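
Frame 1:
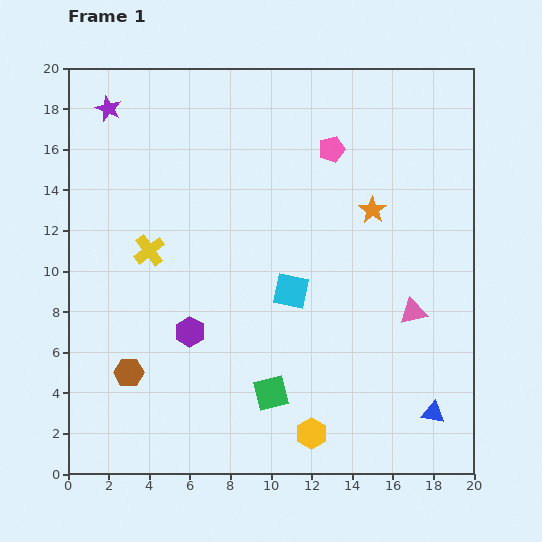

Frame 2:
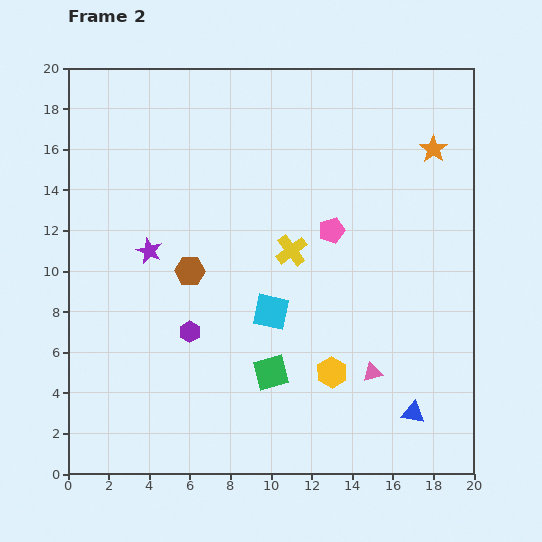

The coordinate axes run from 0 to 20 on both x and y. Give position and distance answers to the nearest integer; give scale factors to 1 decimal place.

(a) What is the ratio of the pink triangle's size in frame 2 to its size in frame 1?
0.7×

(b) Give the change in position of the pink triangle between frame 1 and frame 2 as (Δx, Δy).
(-2, -3)

The pink triangle was at (17, 8) in frame 1 and (15, 5) in frame 2.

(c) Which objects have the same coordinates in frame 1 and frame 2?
the purple hexagon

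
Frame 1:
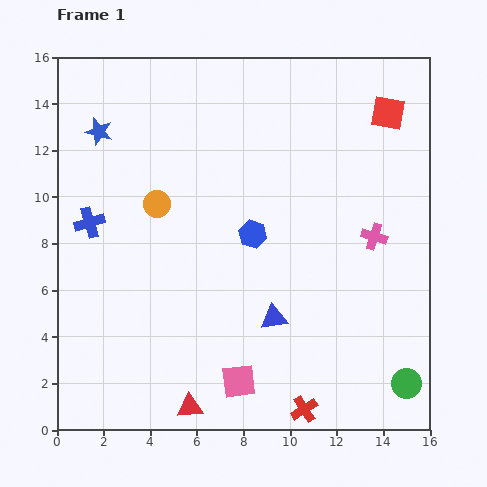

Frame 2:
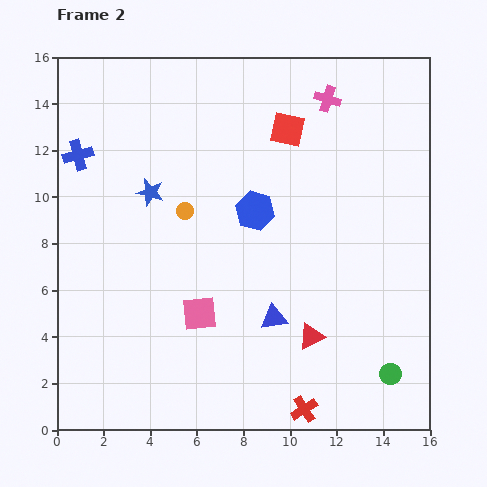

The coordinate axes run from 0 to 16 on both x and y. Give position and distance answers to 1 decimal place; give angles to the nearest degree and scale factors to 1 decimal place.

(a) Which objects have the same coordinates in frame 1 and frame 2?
the red cross, the blue triangle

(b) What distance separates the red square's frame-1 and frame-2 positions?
4.4

The red square moved from (14.2, 13.6) to (9.9, 12.9), a distance of √(4.3² + 0.7²) ≈ 4.4.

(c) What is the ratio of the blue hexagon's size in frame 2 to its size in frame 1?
1.4×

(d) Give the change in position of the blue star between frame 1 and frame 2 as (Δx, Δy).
(2.2, -2.6)

The blue star was at (1.8, 12.8) in frame 1 and (4.0, 10.2) in frame 2.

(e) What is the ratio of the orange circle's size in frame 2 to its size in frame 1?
0.6×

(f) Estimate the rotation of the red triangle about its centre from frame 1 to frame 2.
21° counter-clockwise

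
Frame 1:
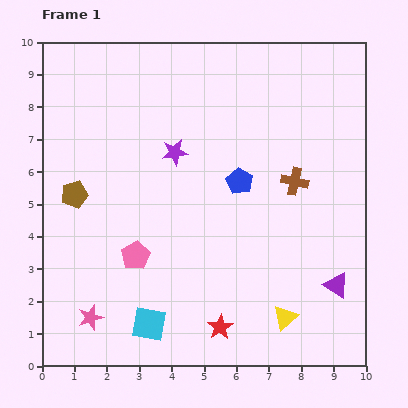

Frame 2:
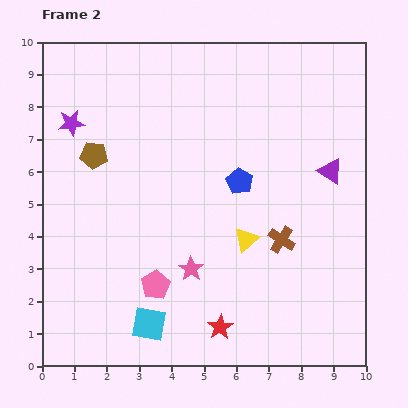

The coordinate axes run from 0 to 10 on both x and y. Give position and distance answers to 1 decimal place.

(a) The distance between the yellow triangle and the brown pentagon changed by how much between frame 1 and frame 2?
-2.1

Distance in frame 1: 7.5. Distance in frame 2: 5.4.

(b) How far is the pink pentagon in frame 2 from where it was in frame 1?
1.1

The pink pentagon moved from (2.9, 3.4) to (3.5, 2.5), a distance of √(0.6² + 0.9²) ≈ 1.1.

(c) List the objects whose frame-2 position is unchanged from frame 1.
the blue pentagon, the cyan square, the red star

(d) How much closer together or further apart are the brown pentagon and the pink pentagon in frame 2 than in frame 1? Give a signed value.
+1.7

Distance in frame 1: 2.7. Distance in frame 2: 4.4.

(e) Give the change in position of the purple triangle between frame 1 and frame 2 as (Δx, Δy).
(-0.2, 3.5)

The purple triangle was at (9.1, 2.5) in frame 1 and (8.9, 6.0) in frame 2.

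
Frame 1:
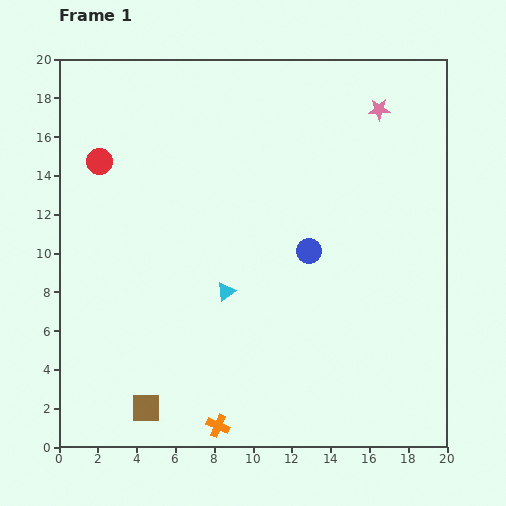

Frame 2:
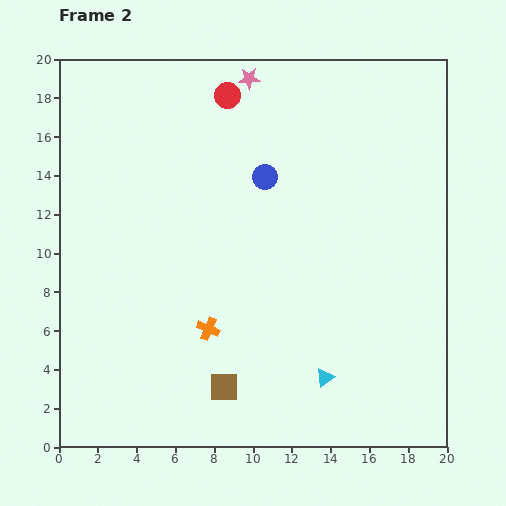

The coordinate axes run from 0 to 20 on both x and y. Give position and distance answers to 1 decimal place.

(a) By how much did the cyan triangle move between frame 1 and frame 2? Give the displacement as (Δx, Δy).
(5.1, -4.4)

The cyan triangle was at (8.6, 8.0) in frame 1 and (13.7, 3.6) in frame 2.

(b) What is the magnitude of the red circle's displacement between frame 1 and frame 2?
7.4

The red circle moved from (2.1, 14.7) to (8.7, 18.1), a distance of √(6.6² + 3.4²) ≈ 7.4.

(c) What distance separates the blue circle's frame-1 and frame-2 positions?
4.4

The blue circle moved from (12.9, 10.1) to (10.6, 13.9), a distance of √(2.3² + 3.8²) ≈ 4.4.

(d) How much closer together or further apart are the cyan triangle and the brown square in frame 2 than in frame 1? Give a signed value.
-2.1

Distance in frame 1: 7.3. Distance in frame 2: 5.2.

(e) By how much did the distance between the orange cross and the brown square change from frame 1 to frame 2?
-0.7

Distance in frame 1: 3.8. Distance in frame 2: 3.1.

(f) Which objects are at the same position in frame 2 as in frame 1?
none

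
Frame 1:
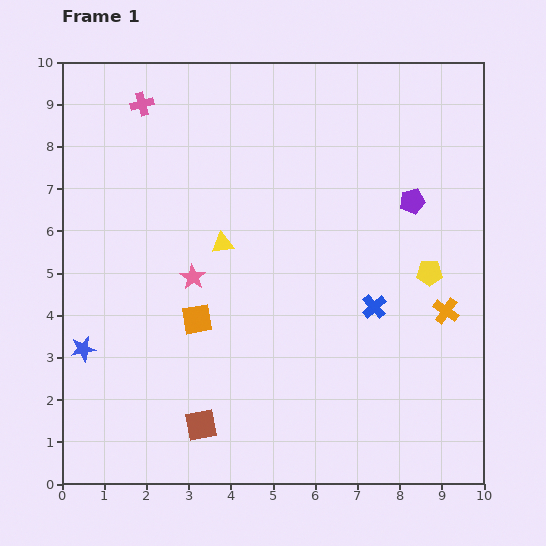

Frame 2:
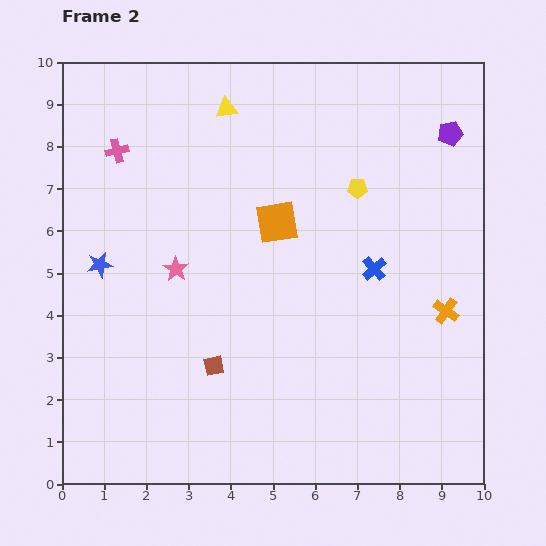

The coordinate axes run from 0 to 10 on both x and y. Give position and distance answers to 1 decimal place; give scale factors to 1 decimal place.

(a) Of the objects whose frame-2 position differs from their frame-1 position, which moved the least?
the pink star

(moved 0.4)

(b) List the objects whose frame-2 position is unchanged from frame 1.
the orange cross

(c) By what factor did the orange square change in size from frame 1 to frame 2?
1.4×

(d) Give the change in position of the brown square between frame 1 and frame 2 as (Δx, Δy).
(0.3, 1.4)

The brown square was at (3.3, 1.4) in frame 1 and (3.6, 2.8) in frame 2.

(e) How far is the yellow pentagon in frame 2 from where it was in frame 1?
2.6

The yellow pentagon moved from (8.7, 5.0) to (7.0, 7.0), a distance of √(1.7² + 2.0²) ≈ 2.6.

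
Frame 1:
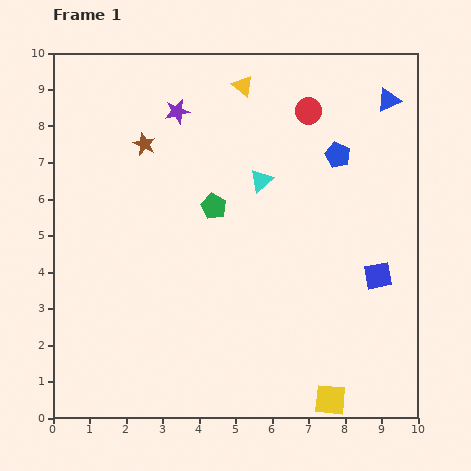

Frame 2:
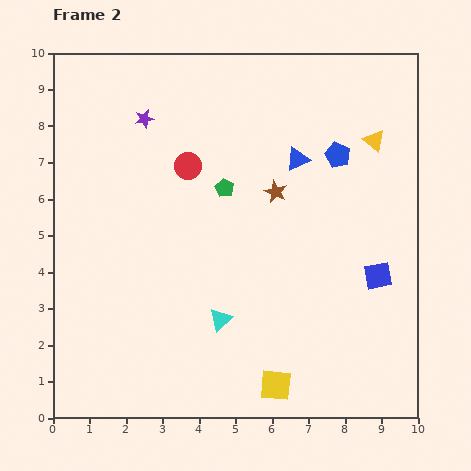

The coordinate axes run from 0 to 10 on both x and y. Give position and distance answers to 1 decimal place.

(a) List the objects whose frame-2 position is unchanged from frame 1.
the blue pentagon, the blue square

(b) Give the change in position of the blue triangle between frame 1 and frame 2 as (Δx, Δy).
(-2.5, -1.6)

The blue triangle was at (9.2, 8.7) in frame 1 and (6.7, 7.1) in frame 2.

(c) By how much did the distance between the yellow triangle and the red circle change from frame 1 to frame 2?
+3.2

Distance in frame 1: 1.9. Distance in frame 2: 5.1.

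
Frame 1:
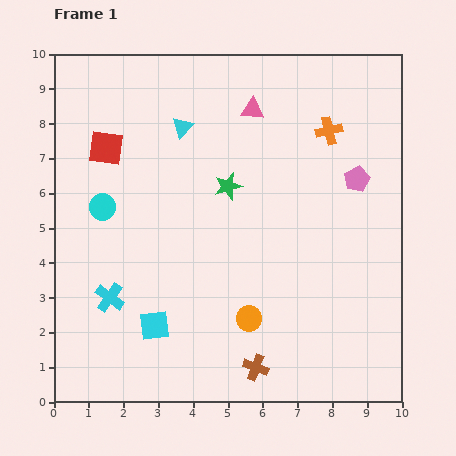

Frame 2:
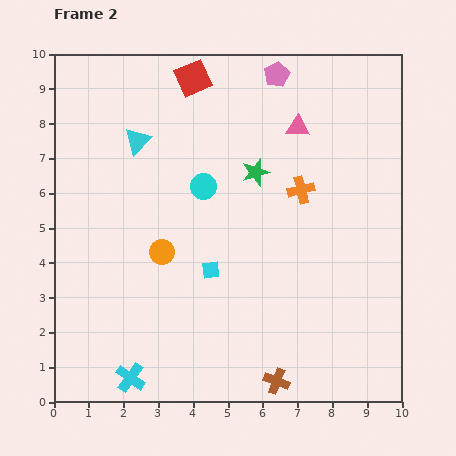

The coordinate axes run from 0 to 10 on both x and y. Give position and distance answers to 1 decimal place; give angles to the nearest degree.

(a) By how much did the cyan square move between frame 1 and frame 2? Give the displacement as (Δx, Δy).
(1.6, 1.6)

The cyan square was at (2.9, 2.2) in frame 1 and (4.5, 3.8) in frame 2.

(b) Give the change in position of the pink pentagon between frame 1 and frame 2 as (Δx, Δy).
(-2.3, 3.0)

The pink pentagon was at (8.7, 6.4) in frame 1 and (6.4, 9.4) in frame 2.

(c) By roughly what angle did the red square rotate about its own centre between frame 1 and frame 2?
31° counter-clockwise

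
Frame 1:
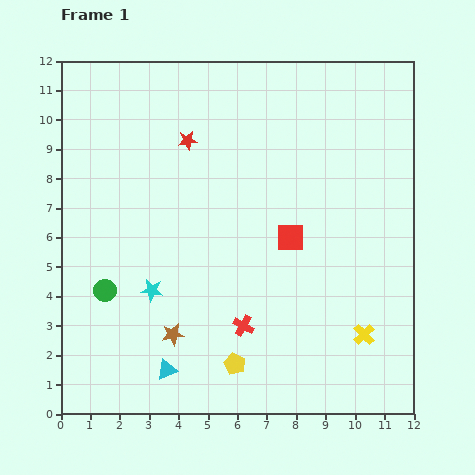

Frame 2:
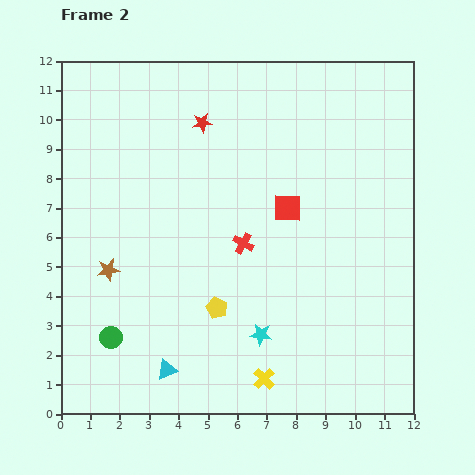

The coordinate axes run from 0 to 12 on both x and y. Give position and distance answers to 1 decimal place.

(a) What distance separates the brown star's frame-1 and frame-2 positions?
3.1

The brown star moved from (3.8, 2.7) to (1.6, 4.9), a distance of √(2.2² + 2.2²) ≈ 3.1.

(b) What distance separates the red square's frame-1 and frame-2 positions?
1.0

The red square moved from (7.8, 6.0) to (7.7, 7.0), a distance of √(0.1² + 1.0²) ≈ 1.0.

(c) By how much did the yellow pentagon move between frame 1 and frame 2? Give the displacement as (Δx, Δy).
(-0.6, 1.9)

The yellow pentagon was at (5.9, 1.7) in frame 1 and (5.3, 3.6) in frame 2.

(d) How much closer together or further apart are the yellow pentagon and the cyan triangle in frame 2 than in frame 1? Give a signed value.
+0.4

Distance in frame 1: 2.3. Distance in frame 2: 2.7.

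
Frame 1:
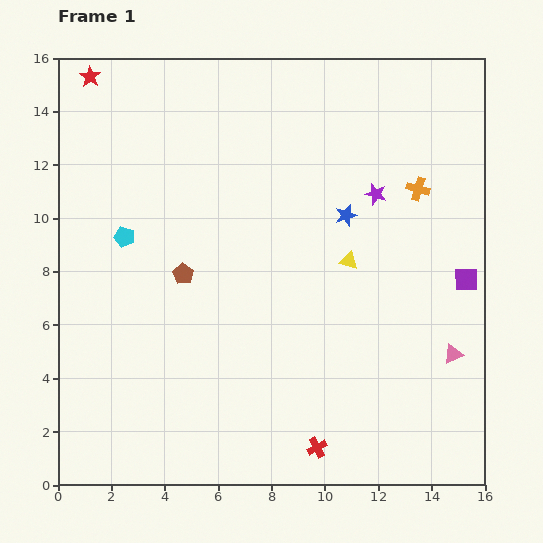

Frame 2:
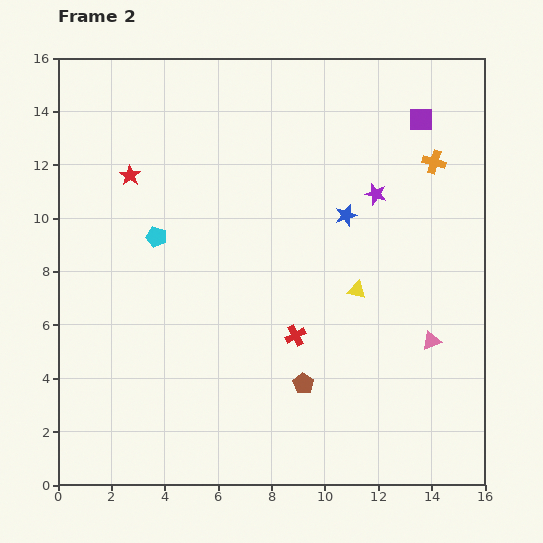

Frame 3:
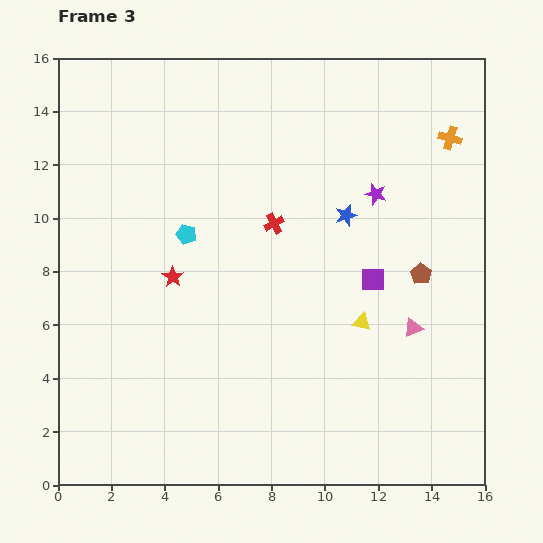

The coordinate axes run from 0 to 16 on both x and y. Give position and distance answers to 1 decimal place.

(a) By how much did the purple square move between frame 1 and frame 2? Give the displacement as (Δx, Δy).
(-1.7, 6.0)

The purple square was at (15.3, 7.7) in frame 1 and (13.6, 13.7) in frame 2.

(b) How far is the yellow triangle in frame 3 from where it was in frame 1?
2.4

The yellow triangle moved from (10.9, 8.4) to (11.4, 6.1), a distance of √(0.5² + 2.3²) ≈ 2.4.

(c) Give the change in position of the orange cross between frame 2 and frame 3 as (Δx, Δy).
(0.6, 0.9)

The orange cross was at (14.1, 12.1) in frame 2 and (14.7, 13.0) in frame 3.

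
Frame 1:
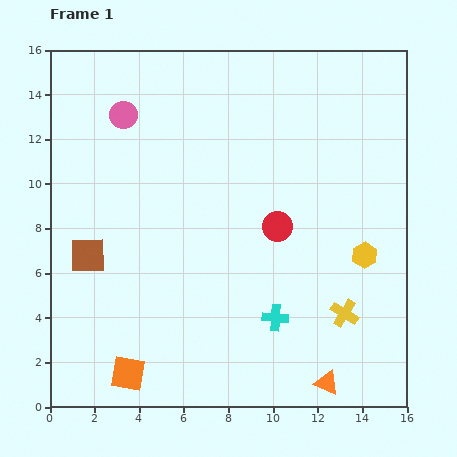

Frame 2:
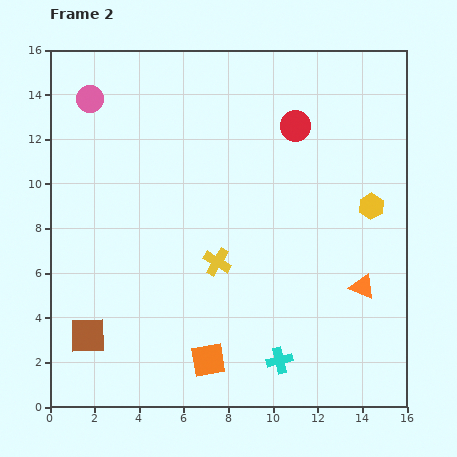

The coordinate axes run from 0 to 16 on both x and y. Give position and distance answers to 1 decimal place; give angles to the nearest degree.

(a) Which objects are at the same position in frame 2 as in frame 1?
none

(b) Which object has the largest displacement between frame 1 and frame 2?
the yellow cross

(moved 6.1; next 4.6)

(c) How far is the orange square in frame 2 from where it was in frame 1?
3.6

The orange square moved from (3.5, 1.5) to (7.1, 2.1), a distance of √(3.6² + 0.6²) ≈ 3.6.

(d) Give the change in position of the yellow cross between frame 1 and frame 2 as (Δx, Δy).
(-5.7, 2.3)

The yellow cross was at (13.2, 4.2) in frame 1 and (7.5, 6.5) in frame 2.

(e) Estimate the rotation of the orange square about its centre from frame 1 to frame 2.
19° counter-clockwise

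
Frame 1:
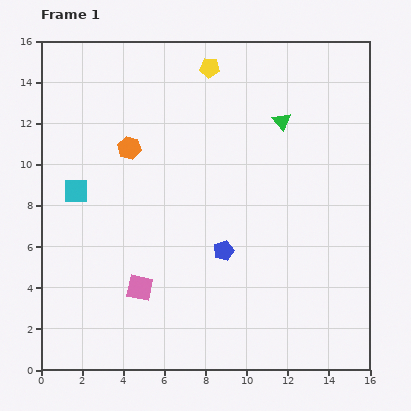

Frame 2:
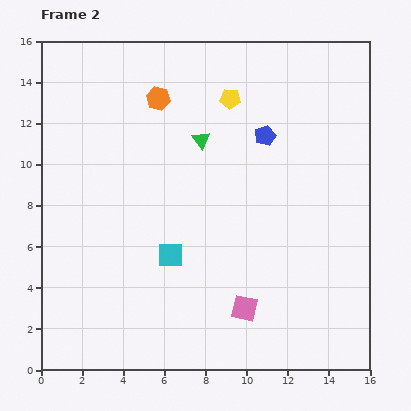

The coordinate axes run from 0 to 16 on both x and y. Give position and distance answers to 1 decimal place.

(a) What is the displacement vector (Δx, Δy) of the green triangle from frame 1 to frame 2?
(-3.9, -0.9)

The green triangle was at (11.7, 12.1) in frame 1 and (7.8, 11.2) in frame 2.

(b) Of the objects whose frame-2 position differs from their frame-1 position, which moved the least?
the yellow pentagon

(moved 1.8)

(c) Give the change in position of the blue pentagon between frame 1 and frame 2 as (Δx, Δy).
(2.0, 5.6)

The blue pentagon was at (8.9, 5.8) in frame 1 and (10.9, 11.4) in frame 2.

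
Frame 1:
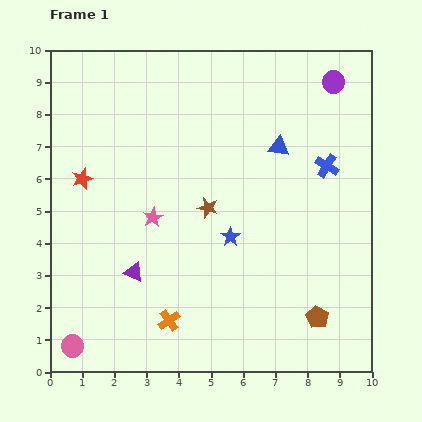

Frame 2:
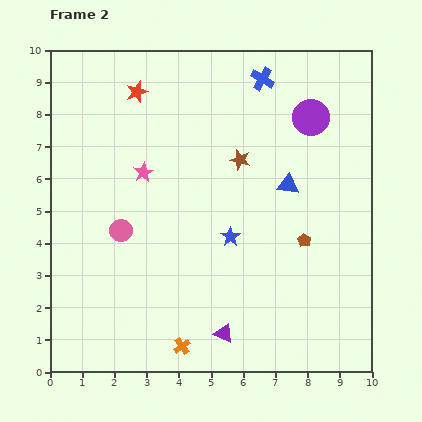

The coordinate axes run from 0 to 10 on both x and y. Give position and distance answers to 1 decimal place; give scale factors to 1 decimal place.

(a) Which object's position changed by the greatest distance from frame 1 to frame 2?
the pink circle

(moved 3.9; next 3.4)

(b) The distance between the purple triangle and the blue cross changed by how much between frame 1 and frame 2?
+1.2

Distance in frame 1: 6.8. Distance in frame 2: 8.0.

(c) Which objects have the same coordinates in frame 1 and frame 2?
the blue star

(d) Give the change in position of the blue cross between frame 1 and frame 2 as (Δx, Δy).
(-2.0, 2.7)

The blue cross was at (8.6, 6.4) in frame 1 and (6.6, 9.1) in frame 2.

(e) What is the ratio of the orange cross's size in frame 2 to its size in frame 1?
0.8×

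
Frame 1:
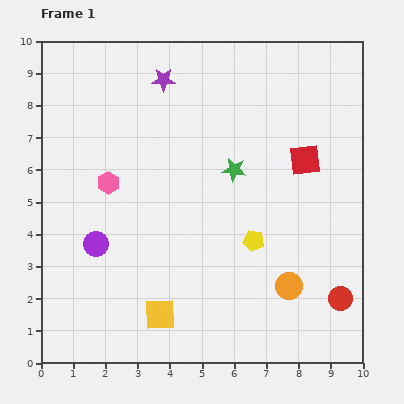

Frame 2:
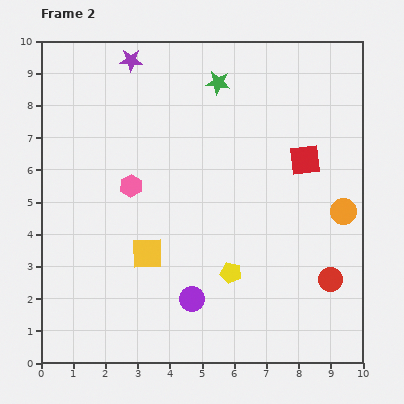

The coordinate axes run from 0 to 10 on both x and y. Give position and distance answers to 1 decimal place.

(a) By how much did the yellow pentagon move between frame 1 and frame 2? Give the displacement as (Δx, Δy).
(-0.7, -1.0)

The yellow pentagon was at (6.6, 3.8) in frame 1 and (5.9, 2.8) in frame 2.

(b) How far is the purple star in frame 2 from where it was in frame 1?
1.2

The purple star moved from (3.8, 8.8) to (2.8, 9.4), a distance of √(1.0² + 0.6²) ≈ 1.2.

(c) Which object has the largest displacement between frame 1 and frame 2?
the purple circle

(moved 3.4; next 2.9)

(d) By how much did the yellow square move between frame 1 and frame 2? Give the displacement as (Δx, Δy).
(-0.4, 1.9)

The yellow square was at (3.7, 1.5) in frame 1 and (3.3, 3.4) in frame 2.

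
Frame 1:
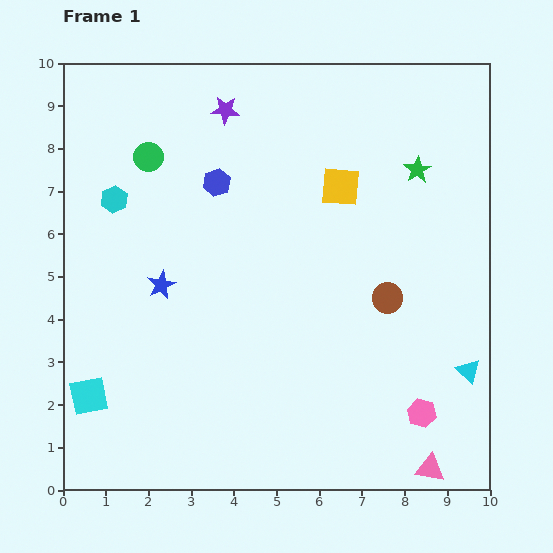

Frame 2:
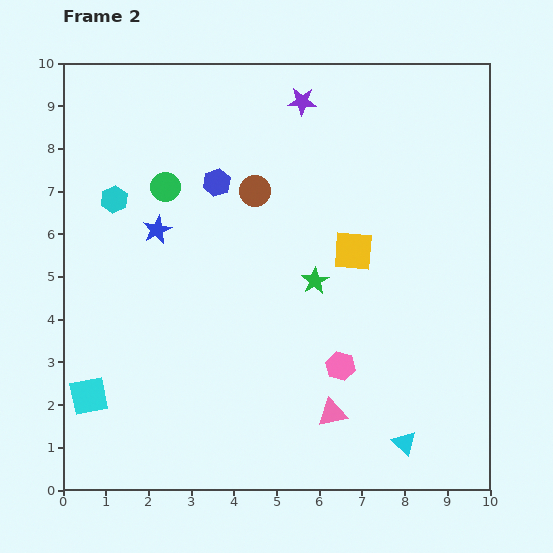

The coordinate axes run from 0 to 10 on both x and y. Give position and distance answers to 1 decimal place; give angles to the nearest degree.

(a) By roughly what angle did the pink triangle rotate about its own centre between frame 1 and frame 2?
22° counter-clockwise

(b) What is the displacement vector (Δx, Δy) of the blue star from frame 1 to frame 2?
(-0.1, 1.3)

The blue star was at (2.3, 4.8) in frame 1 and (2.2, 6.1) in frame 2.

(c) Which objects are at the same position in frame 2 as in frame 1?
the cyan hexagon, the cyan square, the blue hexagon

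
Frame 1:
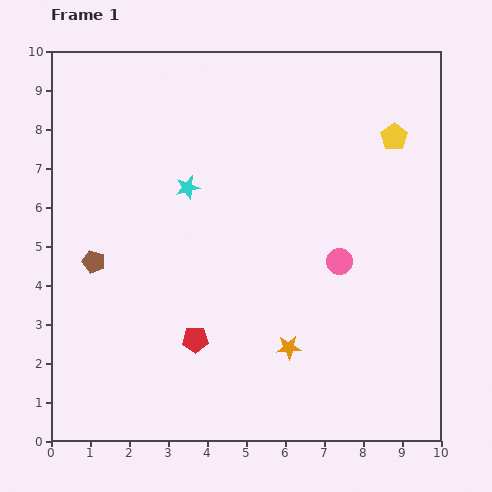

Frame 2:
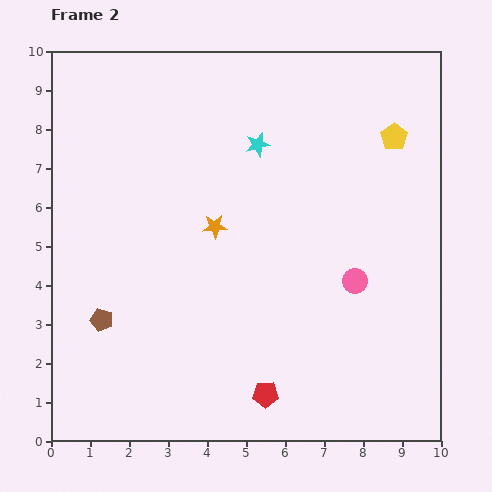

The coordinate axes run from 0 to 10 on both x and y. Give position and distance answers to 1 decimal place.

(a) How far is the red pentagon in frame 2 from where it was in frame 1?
2.3

The red pentagon moved from (3.7, 2.6) to (5.5, 1.2), a distance of √(1.8² + 1.4²) ≈ 2.3.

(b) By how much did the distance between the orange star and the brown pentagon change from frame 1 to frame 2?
-1.7

Distance in frame 1: 5.5. Distance in frame 2: 3.8.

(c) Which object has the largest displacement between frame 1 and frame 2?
the orange star

(moved 3.6; next 2.3)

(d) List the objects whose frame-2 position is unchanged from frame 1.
the yellow pentagon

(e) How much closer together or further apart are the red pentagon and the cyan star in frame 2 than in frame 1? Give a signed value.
+2.5

Distance in frame 1: 3.9. Distance in frame 2: 6.4.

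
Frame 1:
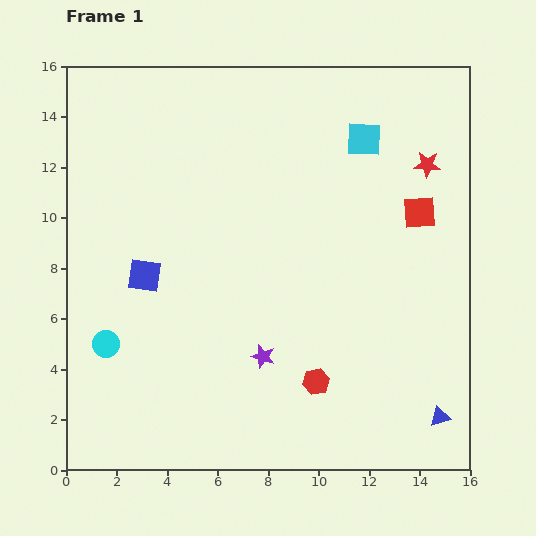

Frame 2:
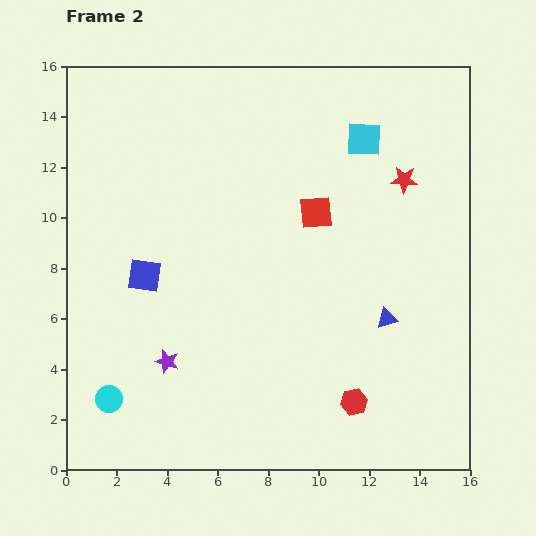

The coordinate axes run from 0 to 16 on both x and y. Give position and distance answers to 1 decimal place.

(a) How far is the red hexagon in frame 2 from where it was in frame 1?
1.7

The red hexagon moved from (9.9, 3.5) to (11.4, 2.7), a distance of √(1.5² + 0.8²) ≈ 1.7.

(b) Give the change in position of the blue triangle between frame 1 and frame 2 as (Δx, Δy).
(-2.1, 3.9)

The blue triangle was at (14.8, 2.1) in frame 1 and (12.7, 6.0) in frame 2.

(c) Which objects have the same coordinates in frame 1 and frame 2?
the blue square, the cyan square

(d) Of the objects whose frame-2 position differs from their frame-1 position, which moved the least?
the red star

(moved 1.1)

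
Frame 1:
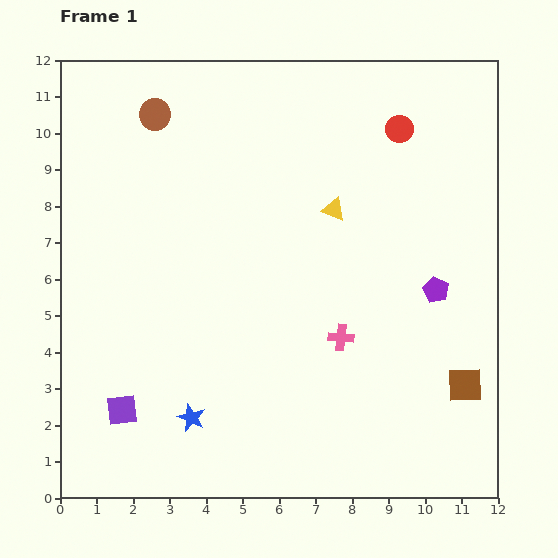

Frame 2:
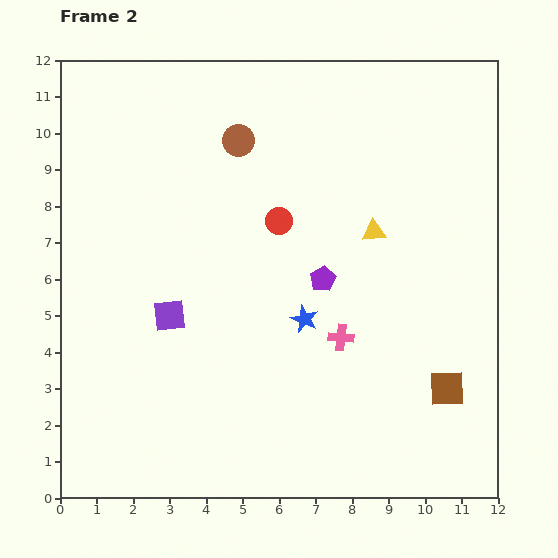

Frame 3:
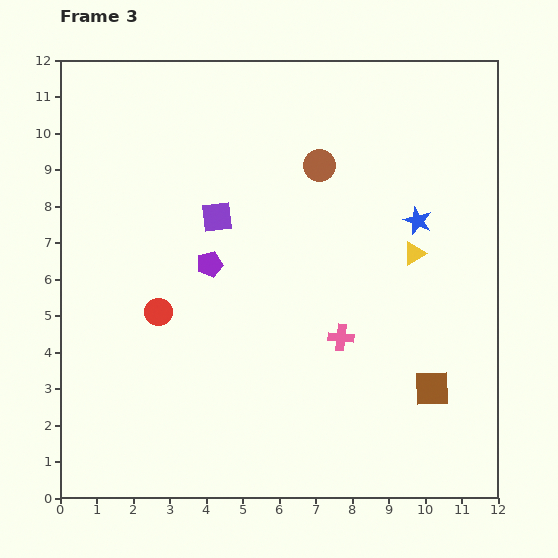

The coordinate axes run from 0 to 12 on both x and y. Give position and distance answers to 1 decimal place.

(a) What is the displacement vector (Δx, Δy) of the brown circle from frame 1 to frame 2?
(2.3, -0.7)

The brown circle was at (2.6, 10.5) in frame 1 and (4.9, 9.8) in frame 2.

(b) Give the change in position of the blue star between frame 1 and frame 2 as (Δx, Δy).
(3.1, 2.7)

The blue star was at (3.6, 2.2) in frame 1 and (6.7, 4.9) in frame 2.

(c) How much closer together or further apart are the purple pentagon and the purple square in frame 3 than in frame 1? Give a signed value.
-7.9

Distance in frame 1: 9.2. Distance in frame 3: 1.3.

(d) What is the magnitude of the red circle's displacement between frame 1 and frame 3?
8.3

The red circle moved from (9.3, 10.1) to (2.7, 5.1), a distance of √(6.6² + 5.0²) ≈ 8.3.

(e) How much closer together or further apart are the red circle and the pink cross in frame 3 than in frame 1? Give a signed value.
-0.9

Distance in frame 1: 5.9. Distance in frame 3: 5.0.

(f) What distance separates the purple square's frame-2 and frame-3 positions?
3.0

The purple square moved from (3.0, 5.0) to (4.3, 7.7), a distance of √(1.3² + 2.7²) ≈ 3.0.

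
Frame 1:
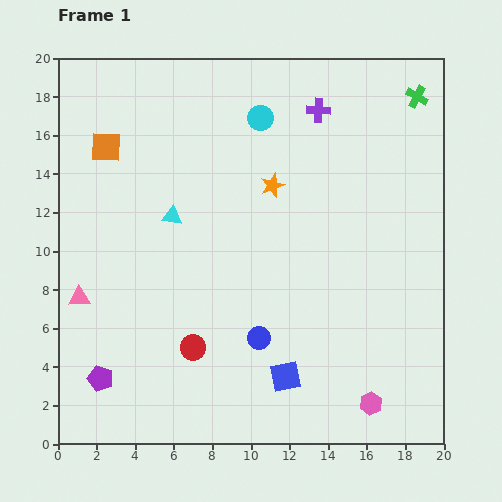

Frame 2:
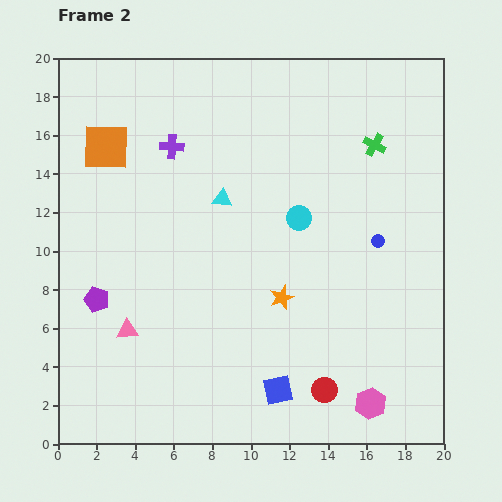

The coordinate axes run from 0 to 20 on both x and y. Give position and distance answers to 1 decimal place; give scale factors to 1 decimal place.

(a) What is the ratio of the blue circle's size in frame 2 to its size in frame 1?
0.6×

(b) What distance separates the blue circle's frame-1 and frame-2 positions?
8.0

The blue circle moved from (10.4, 5.5) to (16.6, 10.5), a distance of √(6.2² + 5.0²) ≈ 8.0.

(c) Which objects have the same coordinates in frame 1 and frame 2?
the orange square, the pink hexagon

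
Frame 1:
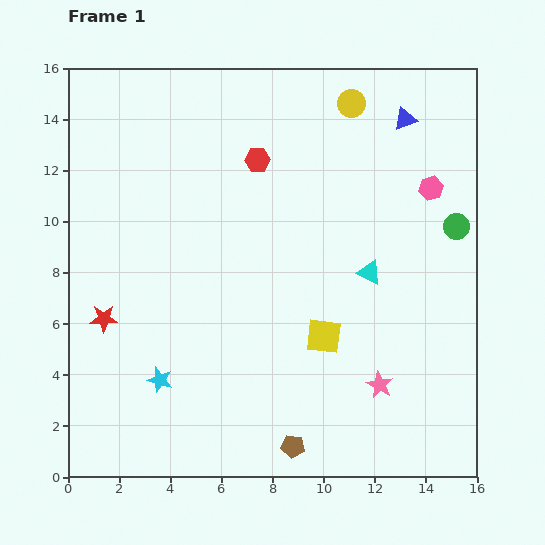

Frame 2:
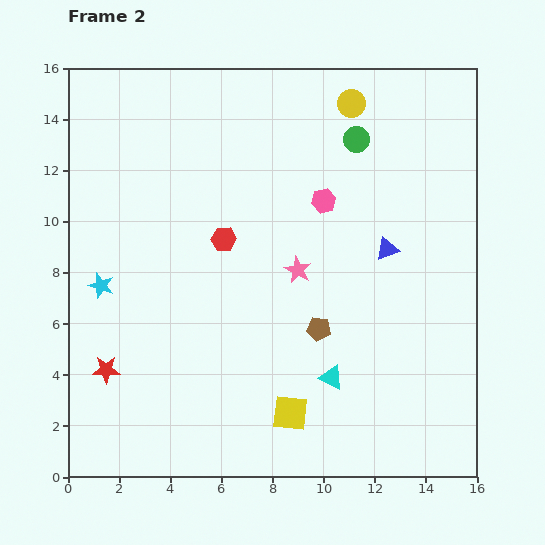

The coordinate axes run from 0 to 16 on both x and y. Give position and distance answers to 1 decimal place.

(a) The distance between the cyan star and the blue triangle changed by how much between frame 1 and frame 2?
-2.7

Distance in frame 1: 14.0. Distance in frame 2: 11.3.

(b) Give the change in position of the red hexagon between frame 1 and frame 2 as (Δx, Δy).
(-1.3, -3.1)

The red hexagon was at (7.4, 12.4) in frame 1 and (6.1, 9.3) in frame 2.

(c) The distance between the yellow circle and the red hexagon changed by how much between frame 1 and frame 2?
+3.0

Distance in frame 1: 4.3. Distance in frame 2: 7.3.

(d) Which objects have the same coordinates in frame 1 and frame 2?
the yellow circle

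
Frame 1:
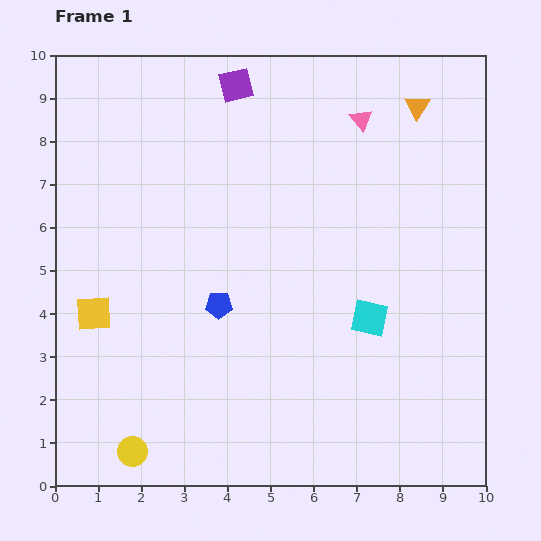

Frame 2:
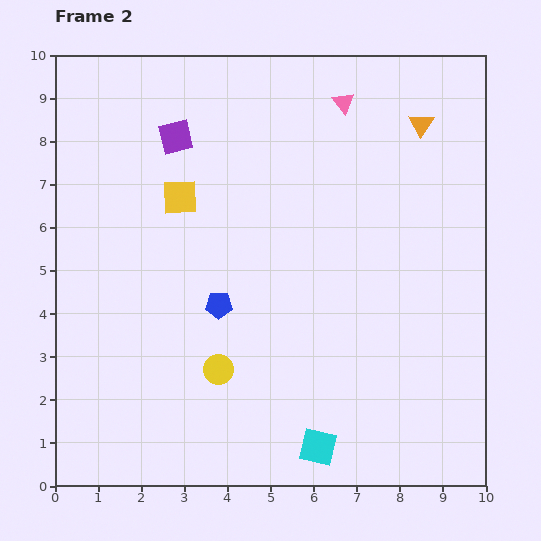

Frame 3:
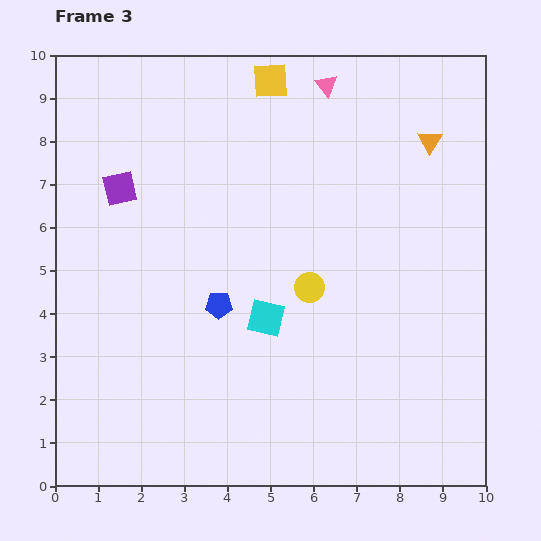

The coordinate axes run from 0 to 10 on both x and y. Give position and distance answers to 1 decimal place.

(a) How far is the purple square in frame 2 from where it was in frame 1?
1.8

The purple square moved from (4.2, 9.3) to (2.8, 8.1), a distance of √(1.4² + 1.2²) ≈ 1.8.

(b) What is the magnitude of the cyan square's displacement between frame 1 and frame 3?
2.4

The cyan square moved from (7.3, 3.9) to (4.9, 3.9), a distance of √(2.4² + 0.0²) ≈ 2.4.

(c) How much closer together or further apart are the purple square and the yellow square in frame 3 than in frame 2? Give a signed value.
+2.9

Distance in frame 2: 1.4. Distance in frame 3: 4.3.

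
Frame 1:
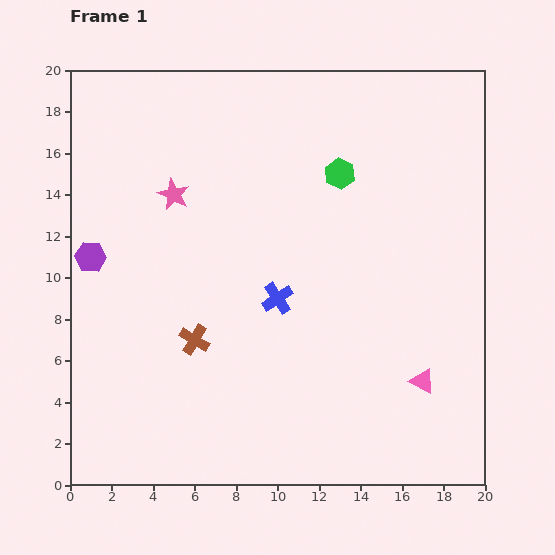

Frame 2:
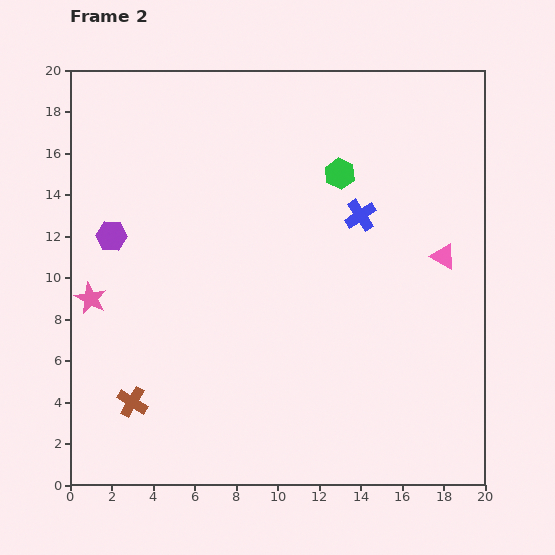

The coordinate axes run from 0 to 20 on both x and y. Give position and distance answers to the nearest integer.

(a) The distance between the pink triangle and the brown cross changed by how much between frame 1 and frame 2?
+6

Distance in frame 1: 11. Distance in frame 2: 17.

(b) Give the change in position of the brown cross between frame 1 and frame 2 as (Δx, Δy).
(-3, -3)

The brown cross was at (6, 7) in frame 1 and (3, 4) in frame 2.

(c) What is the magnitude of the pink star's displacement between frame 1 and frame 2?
6

The pink star moved from (5, 14) to (1, 9), a distance of √(4² + 5²) ≈ 6.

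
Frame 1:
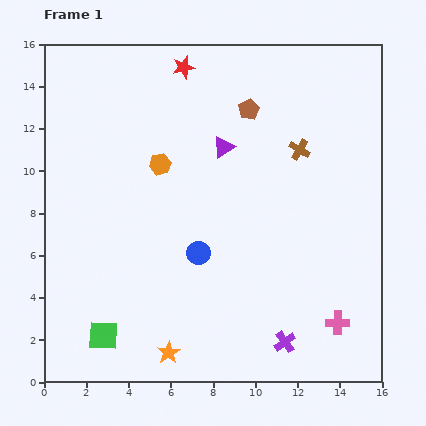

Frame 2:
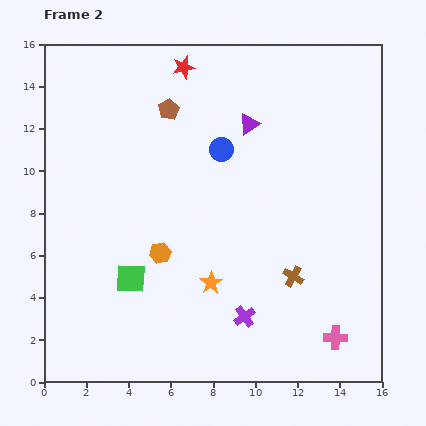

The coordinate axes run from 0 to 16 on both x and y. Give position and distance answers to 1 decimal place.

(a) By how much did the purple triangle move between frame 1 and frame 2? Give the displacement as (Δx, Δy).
(1.2, 1.1)

The purple triangle was at (8.5, 11.1) in frame 1 and (9.7, 12.2) in frame 2.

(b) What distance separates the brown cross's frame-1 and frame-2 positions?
6.0

The brown cross moved from (12.1, 11.0) to (11.8, 5.0), a distance of √(0.3² + 6.0²) ≈ 6.0.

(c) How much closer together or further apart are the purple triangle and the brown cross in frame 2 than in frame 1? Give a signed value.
+3.9

Distance in frame 1: 3.6. Distance in frame 2: 7.5.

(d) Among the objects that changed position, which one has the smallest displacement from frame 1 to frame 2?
the pink cross

(moved 0.7)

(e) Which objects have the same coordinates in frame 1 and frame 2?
the red star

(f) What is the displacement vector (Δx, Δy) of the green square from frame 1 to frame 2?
(1.3, 2.7)

The green square was at (2.8, 2.2) in frame 1 and (4.1, 4.9) in frame 2.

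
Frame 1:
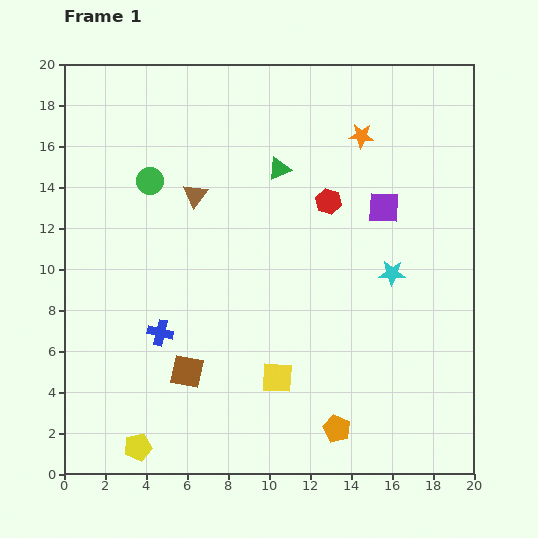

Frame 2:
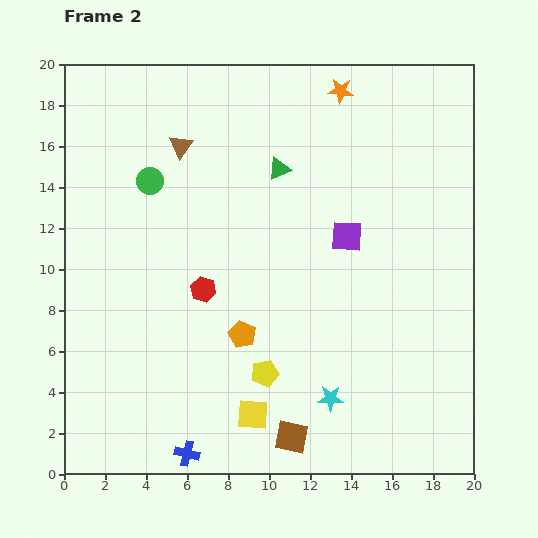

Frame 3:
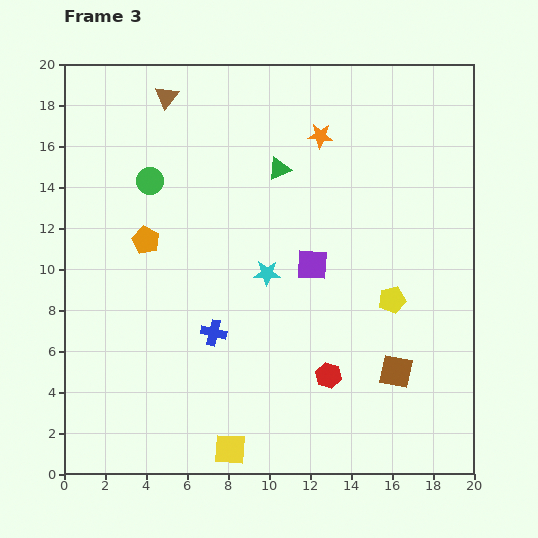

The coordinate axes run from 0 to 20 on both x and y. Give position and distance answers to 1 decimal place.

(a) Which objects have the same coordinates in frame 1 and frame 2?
the green circle, the green triangle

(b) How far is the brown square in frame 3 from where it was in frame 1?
10.2

The brown square moved from (6.0, 5.0) to (16.2, 5.0), a distance of √(10.2² + 0.0²) ≈ 10.2.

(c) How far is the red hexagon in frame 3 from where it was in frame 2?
7.4

The red hexagon moved from (6.8, 9.0) to (12.9, 4.8), a distance of √(6.1² + 4.2²) ≈ 7.4.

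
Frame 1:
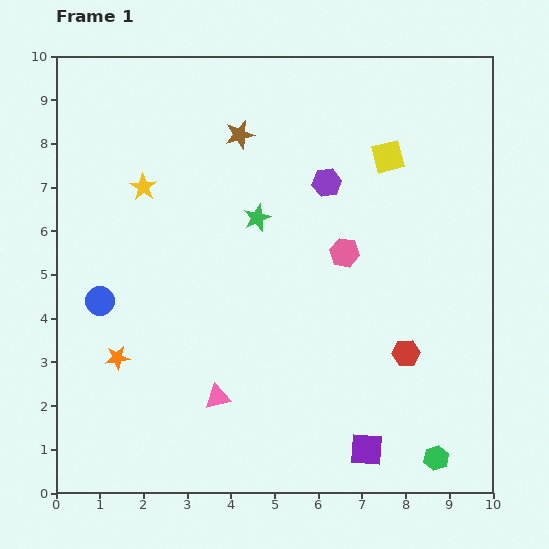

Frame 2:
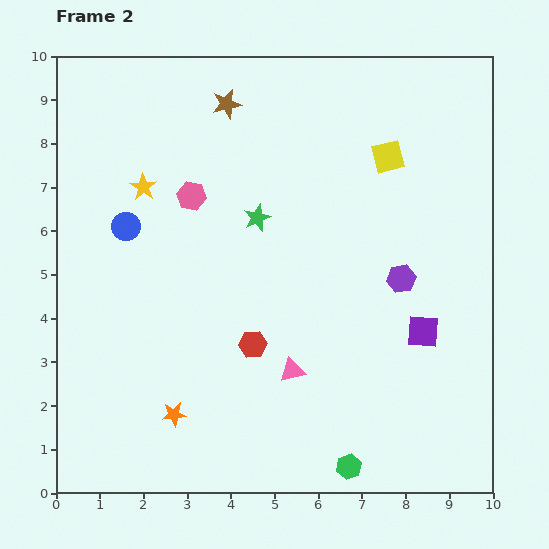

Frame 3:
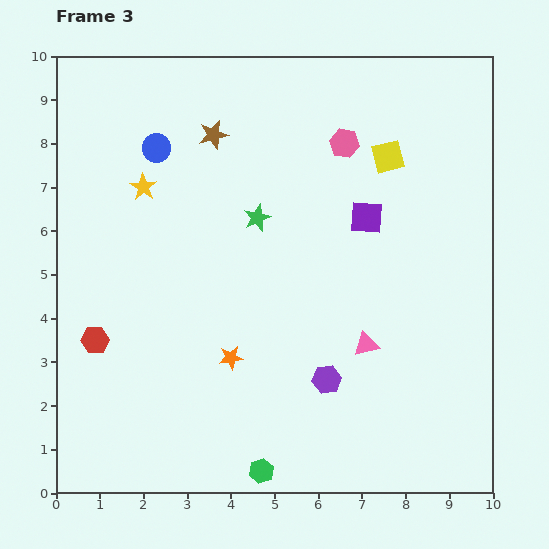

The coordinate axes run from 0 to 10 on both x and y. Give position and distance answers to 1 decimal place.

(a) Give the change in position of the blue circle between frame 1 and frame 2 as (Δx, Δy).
(0.6, 1.7)

The blue circle was at (1.0, 4.4) in frame 1 and (1.6, 6.1) in frame 2.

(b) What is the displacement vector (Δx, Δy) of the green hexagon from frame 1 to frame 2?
(-2.0, -0.2)

The green hexagon was at (8.7, 0.8) in frame 1 and (6.7, 0.6) in frame 2.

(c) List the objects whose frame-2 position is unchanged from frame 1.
the green star, the yellow star, the yellow square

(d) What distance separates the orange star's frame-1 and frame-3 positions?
2.6

The orange star moved from (1.4, 3.1) to (4.0, 3.1), a distance of √(2.6² + 0.0²) ≈ 2.6.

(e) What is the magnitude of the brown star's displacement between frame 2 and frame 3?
0.8

The brown star moved from (3.9, 8.9) to (3.6, 8.2), a distance of √(0.3² + 0.7²) ≈ 0.8.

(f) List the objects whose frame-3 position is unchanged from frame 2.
the green star, the yellow star, the yellow square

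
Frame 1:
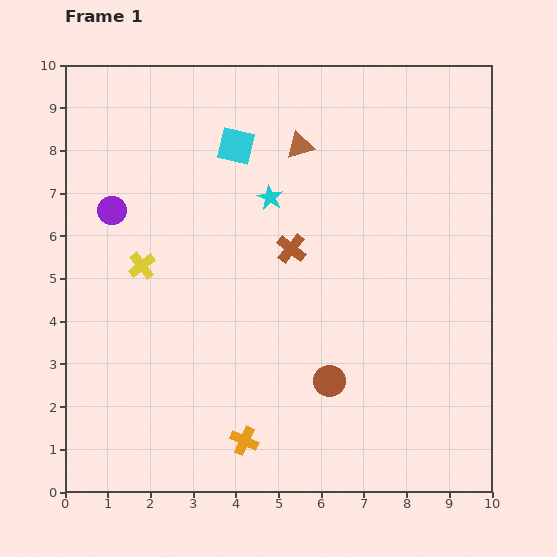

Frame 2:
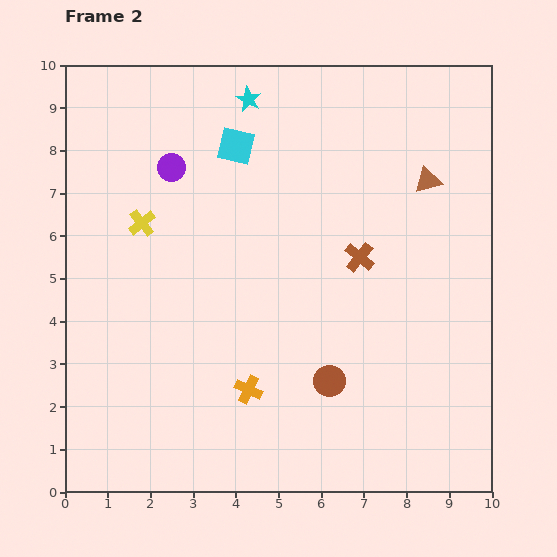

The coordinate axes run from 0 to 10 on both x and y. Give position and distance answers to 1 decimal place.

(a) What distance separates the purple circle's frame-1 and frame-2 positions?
1.7

The purple circle moved from (1.1, 6.6) to (2.5, 7.6), a distance of √(1.4² + 1.0²) ≈ 1.7.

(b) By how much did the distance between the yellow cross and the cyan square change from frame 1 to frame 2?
-0.8

Distance in frame 1: 3.6. Distance in frame 2: 2.8.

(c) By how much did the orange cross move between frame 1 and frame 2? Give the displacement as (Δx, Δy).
(0.1, 1.2)

The orange cross was at (4.2, 1.2) in frame 1 and (4.3, 2.4) in frame 2.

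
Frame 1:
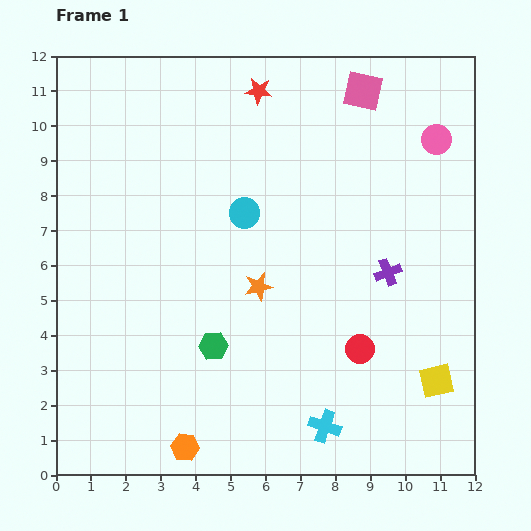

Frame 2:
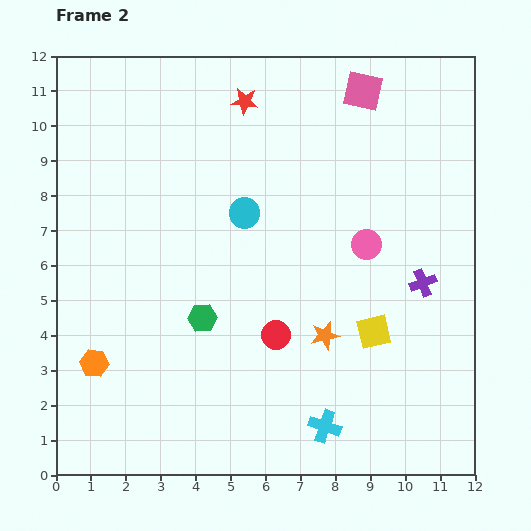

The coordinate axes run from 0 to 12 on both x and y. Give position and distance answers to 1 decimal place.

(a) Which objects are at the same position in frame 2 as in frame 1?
the pink square, the cyan cross, the cyan circle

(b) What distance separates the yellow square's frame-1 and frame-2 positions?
2.3

The yellow square moved from (10.9, 2.7) to (9.1, 4.1), a distance of √(1.8² + 1.4²) ≈ 2.3.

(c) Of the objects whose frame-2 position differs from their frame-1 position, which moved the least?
the red star

(moved 0.5)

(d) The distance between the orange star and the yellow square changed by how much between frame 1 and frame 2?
-4.4

Distance in frame 1: 5.8. Distance in frame 2: 1.4.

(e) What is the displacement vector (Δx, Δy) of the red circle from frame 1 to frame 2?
(-2.4, 0.4)

The red circle was at (8.7, 3.6) in frame 1 and (6.3, 4.0) in frame 2.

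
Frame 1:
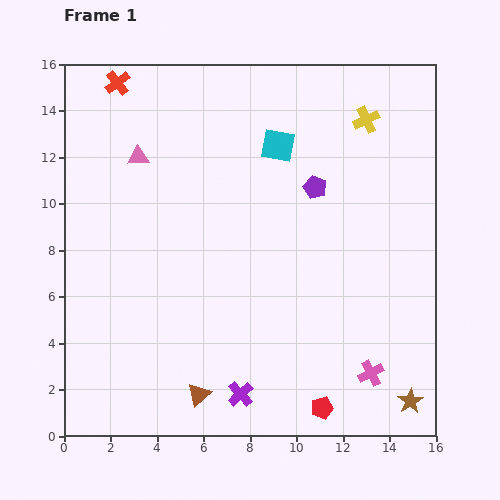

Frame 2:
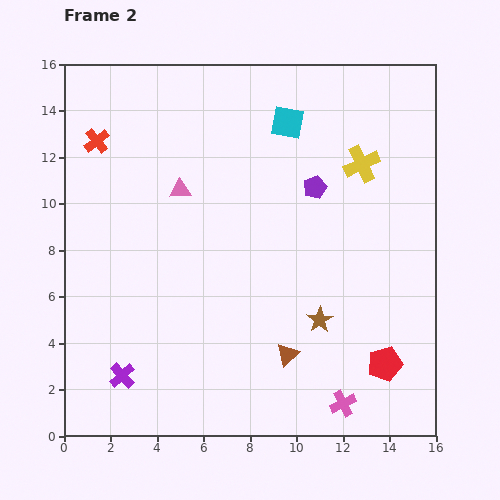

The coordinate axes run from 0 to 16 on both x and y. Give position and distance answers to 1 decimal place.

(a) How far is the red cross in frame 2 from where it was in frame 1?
2.7

The red cross moved from (2.3, 15.2) to (1.4, 12.7), a distance of √(0.9² + 2.5²) ≈ 2.7.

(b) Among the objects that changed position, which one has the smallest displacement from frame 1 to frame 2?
the cyan square

(moved 1.1)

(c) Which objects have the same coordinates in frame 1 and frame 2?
the purple pentagon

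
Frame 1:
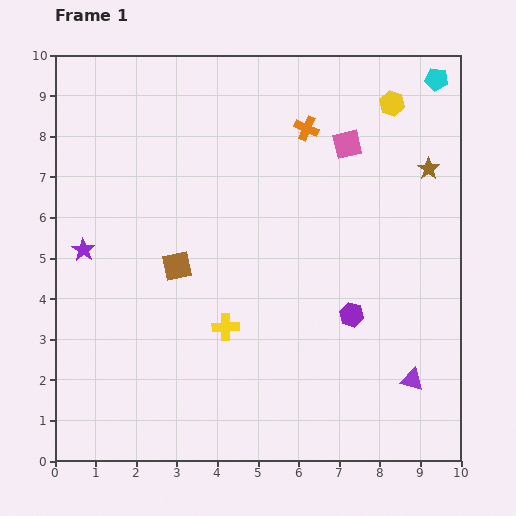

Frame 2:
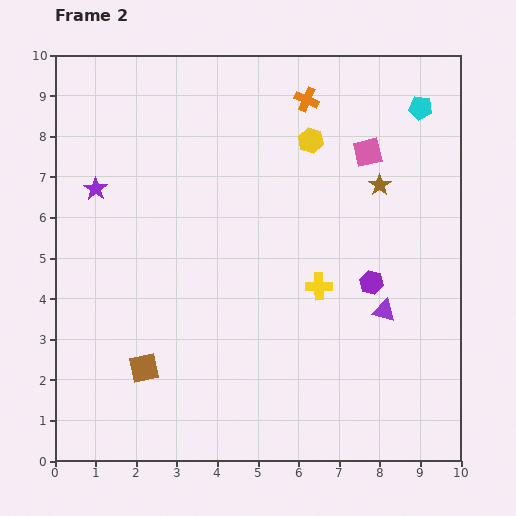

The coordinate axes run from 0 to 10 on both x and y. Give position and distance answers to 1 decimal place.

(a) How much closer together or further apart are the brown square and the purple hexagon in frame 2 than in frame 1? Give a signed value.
+1.5

Distance in frame 1: 4.5. Distance in frame 2: 6.0.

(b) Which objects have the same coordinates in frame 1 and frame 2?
none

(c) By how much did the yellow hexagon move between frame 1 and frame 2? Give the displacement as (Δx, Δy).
(-2.0, -0.9)

The yellow hexagon was at (8.3, 8.8) in frame 1 and (6.3, 7.9) in frame 2.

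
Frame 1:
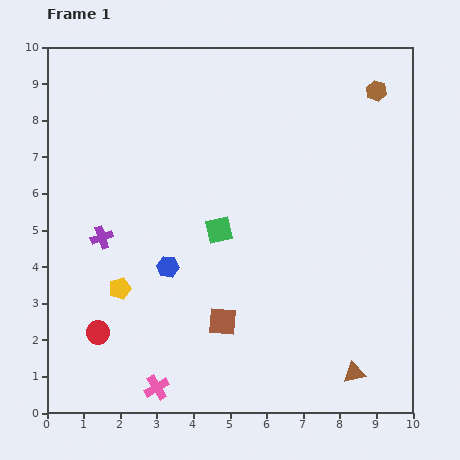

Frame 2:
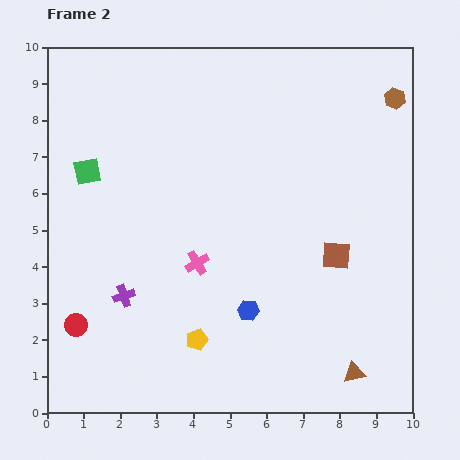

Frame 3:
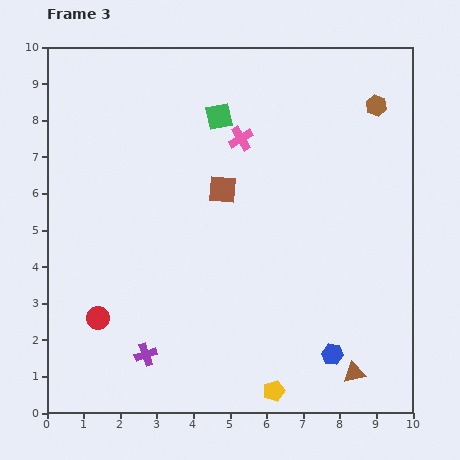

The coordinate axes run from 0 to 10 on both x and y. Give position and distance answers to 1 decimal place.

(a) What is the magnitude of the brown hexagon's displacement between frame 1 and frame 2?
0.5

The brown hexagon moved from (9.0, 8.8) to (9.5, 8.6), a distance of √(0.5² + 0.2²) ≈ 0.5.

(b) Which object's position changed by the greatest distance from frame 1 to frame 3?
the pink cross

(moved 7.2; next 5.1)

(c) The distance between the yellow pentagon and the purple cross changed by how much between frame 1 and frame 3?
+2.1

Distance in frame 1: 1.5. Distance in frame 3: 3.6.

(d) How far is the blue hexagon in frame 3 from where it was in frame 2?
2.6

The blue hexagon moved from (5.5, 2.8) to (7.8, 1.6), a distance of √(2.3² + 1.2²) ≈ 2.6.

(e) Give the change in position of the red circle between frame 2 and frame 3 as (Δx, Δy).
(0.6, 0.2)

The red circle was at (0.8, 2.4) in frame 2 and (1.4, 2.6) in frame 3.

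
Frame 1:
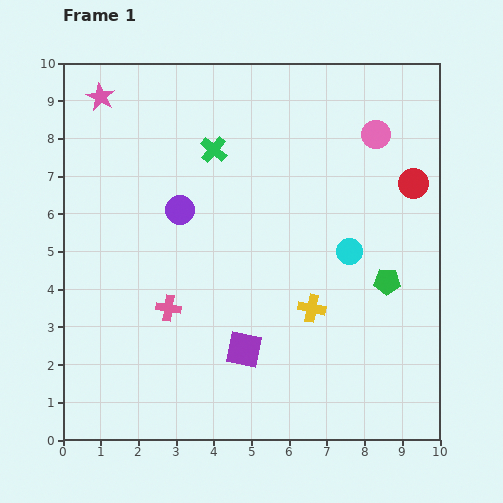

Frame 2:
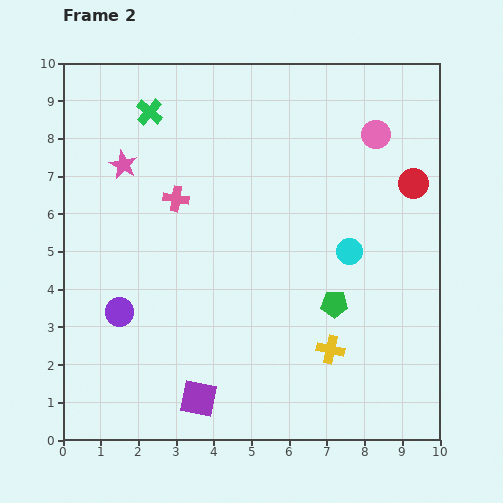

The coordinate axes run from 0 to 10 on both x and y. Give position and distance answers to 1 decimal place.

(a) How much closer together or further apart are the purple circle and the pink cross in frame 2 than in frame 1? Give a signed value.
+0.8

Distance in frame 1: 2.6. Distance in frame 2: 3.4.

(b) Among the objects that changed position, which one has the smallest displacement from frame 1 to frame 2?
the yellow cross

(moved 1.2)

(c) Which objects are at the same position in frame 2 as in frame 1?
the pink circle, the cyan circle, the red circle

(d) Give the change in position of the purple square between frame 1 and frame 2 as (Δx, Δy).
(-1.2, -1.3)

The purple square was at (4.8, 2.4) in frame 1 and (3.6, 1.1) in frame 2.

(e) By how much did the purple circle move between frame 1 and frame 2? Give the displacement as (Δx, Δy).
(-1.6, -2.7)

The purple circle was at (3.1, 6.1) in frame 1 and (1.5, 3.4) in frame 2.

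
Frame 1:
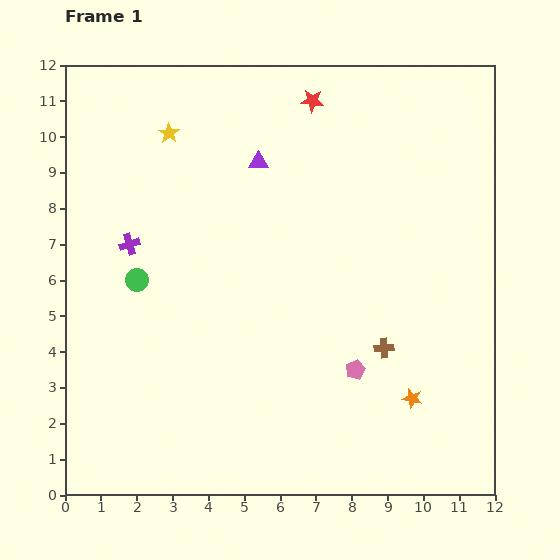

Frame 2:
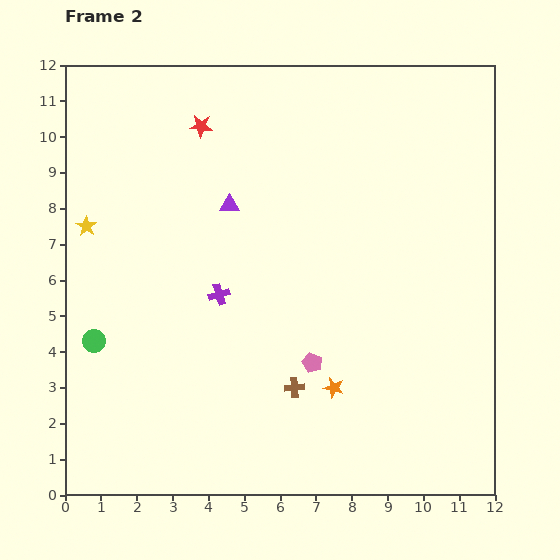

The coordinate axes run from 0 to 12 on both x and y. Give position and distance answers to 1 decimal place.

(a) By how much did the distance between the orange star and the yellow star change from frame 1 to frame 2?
-1.8

Distance in frame 1: 10.0. Distance in frame 2: 8.2.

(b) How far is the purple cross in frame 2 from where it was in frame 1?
2.9

The purple cross moved from (1.8, 7.0) to (4.3, 5.6), a distance of √(2.5² + 1.4²) ≈ 2.9.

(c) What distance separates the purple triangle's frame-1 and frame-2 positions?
1.4

The purple triangle moved from (5.4, 9.3) to (4.6, 8.1), a distance of √(0.8² + 1.2²) ≈ 1.4.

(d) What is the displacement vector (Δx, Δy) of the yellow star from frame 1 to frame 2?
(-2.3, -2.6)

The yellow star was at (2.9, 10.1) in frame 1 and (0.6, 7.5) in frame 2.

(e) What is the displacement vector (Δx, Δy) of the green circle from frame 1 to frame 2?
(-1.2, -1.7)

The green circle was at (2.0, 6.0) in frame 1 and (0.8, 4.3) in frame 2.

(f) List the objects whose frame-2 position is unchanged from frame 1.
none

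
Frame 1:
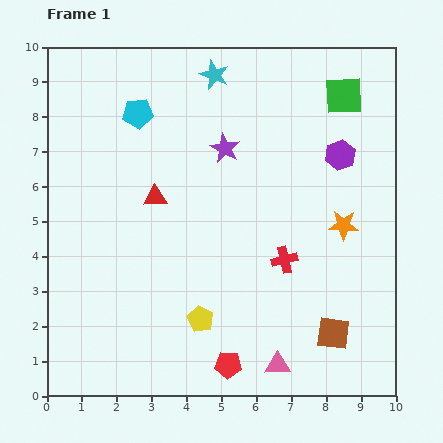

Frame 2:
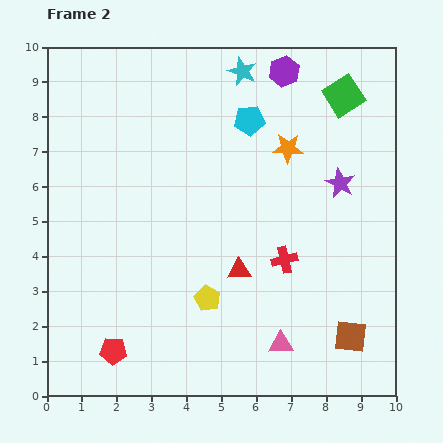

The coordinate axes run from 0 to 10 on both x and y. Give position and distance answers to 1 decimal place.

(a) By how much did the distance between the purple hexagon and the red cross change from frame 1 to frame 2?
+2.0

Distance in frame 1: 3.4. Distance in frame 2: 5.4.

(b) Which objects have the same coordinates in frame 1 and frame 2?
the green square, the red cross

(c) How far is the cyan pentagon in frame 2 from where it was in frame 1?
3.2

The cyan pentagon moved from (2.6, 8.1) to (5.8, 7.9), a distance of √(3.2² + 0.2²) ≈ 3.2.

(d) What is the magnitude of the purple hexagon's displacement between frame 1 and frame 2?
2.9

The purple hexagon moved from (8.4, 6.9) to (6.8, 9.3), a distance of √(1.6² + 2.4²) ≈ 2.9.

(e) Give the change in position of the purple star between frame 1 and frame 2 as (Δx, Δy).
(3.3, -1.0)

The purple star was at (5.1, 7.1) in frame 1 and (8.4, 6.1) in frame 2.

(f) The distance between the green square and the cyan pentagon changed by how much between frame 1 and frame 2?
-3.1

Distance in frame 1: 5.9. Distance in frame 2: 2.8.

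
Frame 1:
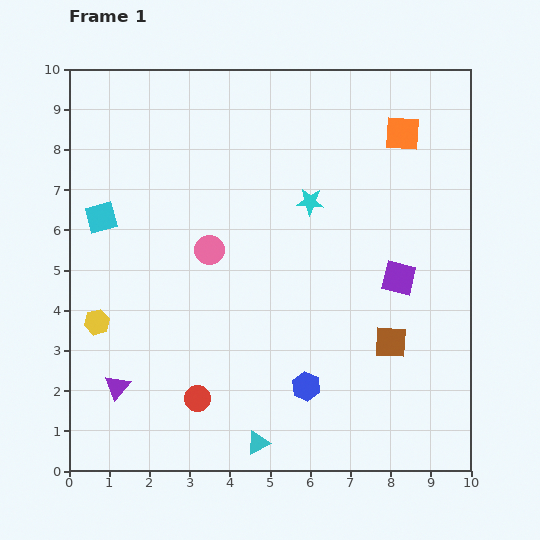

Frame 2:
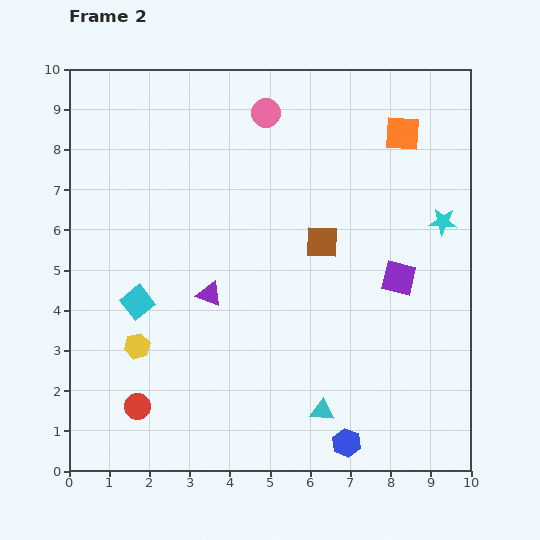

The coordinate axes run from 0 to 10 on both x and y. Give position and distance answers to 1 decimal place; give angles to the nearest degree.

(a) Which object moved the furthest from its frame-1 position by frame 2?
the pink circle

(moved 3.7; next 3.3)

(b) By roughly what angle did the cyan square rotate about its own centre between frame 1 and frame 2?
24° counter-clockwise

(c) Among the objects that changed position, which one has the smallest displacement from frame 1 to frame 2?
the yellow hexagon

(moved 1.2)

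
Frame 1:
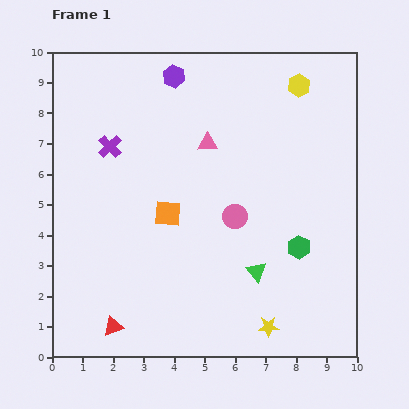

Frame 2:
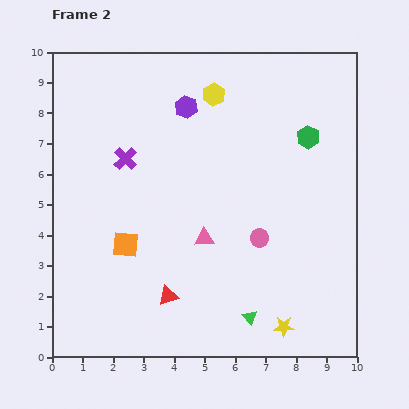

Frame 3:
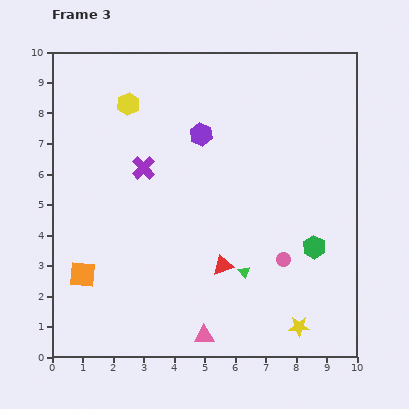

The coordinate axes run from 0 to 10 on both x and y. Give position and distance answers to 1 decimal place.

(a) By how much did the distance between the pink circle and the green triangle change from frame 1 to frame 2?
+0.7

Distance in frame 1: 1.9. Distance in frame 2: 2.6.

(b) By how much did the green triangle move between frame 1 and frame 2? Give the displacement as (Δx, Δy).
(-0.2, -1.5)

The green triangle was at (6.7, 2.8) in frame 1 and (6.5, 1.3) in frame 2.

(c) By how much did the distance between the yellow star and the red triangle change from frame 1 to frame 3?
-1.9

Distance in frame 1: 5.1. Distance in frame 3: 3.2.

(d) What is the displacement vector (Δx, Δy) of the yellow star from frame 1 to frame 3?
(1.0, 0.0)

The yellow star was at (7.1, 1.0) in frame 1 and (8.1, 1.0) in frame 3.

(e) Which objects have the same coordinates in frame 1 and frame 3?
none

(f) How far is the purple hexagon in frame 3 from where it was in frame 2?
1.0

The purple hexagon moved from (4.4, 8.2) to (4.9, 7.3), a distance of √(0.5² + 0.9²) ≈ 1.0.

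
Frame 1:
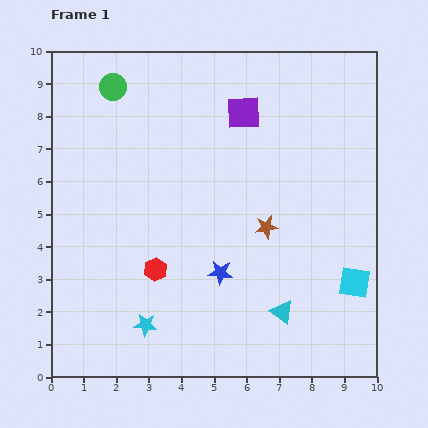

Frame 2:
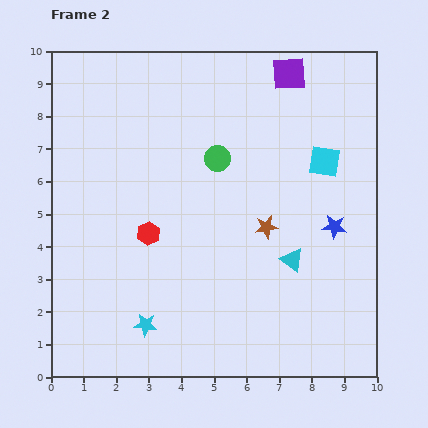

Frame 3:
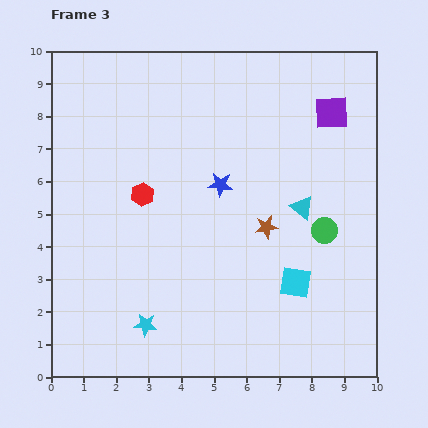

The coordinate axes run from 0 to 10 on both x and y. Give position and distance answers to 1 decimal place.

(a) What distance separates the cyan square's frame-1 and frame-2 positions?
3.8

The cyan square moved from (9.3, 2.9) to (8.4, 6.6), a distance of √(0.9² + 3.7²) ≈ 3.8.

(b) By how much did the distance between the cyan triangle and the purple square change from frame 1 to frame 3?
-3.2

Distance in frame 1: 6.2. Distance in frame 3: 3.0.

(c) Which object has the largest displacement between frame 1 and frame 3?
the green circle

(moved 7.8; next 3.3)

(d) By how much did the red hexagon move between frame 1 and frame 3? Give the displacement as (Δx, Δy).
(-0.4, 2.3)

The red hexagon was at (3.2, 3.3) in frame 1 and (2.8, 5.6) in frame 3.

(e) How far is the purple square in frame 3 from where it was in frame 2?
1.8

The purple square moved from (7.3, 9.3) to (8.6, 8.1), a distance of √(1.3² + 1.2²) ≈ 1.8.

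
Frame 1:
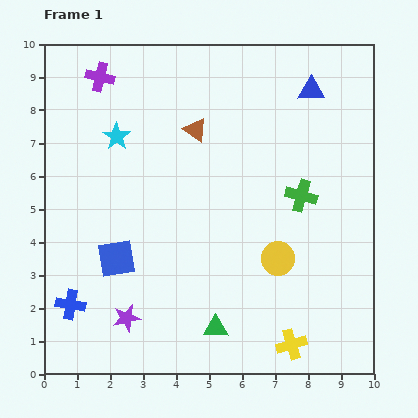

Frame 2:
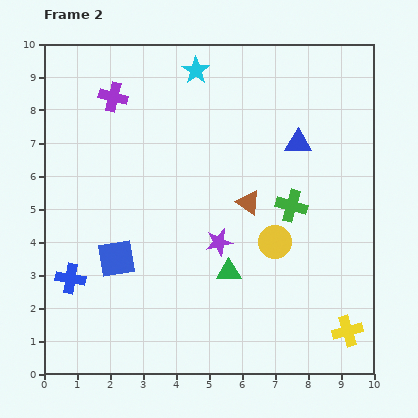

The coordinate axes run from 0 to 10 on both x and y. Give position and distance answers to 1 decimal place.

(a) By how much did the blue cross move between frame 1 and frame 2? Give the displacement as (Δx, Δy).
(0.0, 0.8)

The blue cross was at (0.8, 2.1) in frame 1 and (0.8, 2.9) in frame 2.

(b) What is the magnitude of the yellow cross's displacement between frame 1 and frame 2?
1.7

The yellow cross moved from (7.5, 0.9) to (9.2, 1.3), a distance of √(1.7² + 0.4²) ≈ 1.7.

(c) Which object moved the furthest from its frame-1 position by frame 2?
the purple star

(moved 3.6; next 3.1)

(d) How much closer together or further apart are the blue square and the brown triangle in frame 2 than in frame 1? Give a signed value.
-0.3

Distance in frame 1: 4.6. Distance in frame 2: 4.3.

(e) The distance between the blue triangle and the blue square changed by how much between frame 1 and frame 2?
-1.3

Distance in frame 1: 7.8. Distance in frame 2: 6.5.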